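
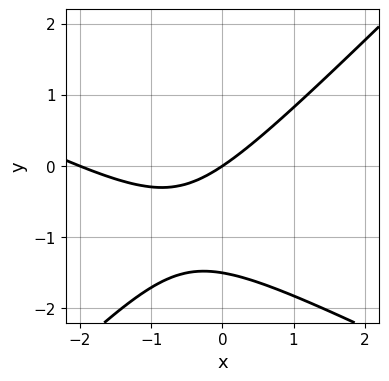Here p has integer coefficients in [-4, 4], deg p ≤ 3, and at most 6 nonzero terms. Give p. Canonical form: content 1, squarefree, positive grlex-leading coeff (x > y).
x^2 + x*y - 2*y^2 + 2*x - 3*y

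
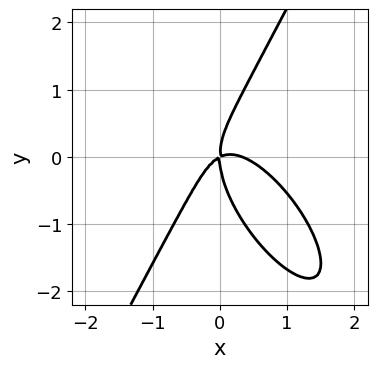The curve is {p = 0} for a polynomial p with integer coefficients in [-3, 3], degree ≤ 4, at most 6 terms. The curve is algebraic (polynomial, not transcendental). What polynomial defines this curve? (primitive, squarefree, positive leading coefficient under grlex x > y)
First, deg p = 3. No degree-2 curve has this shape.
Next, reading off the gridlines: one x-axis crossing is at x = 0; it meets the y-axis at y = 0 (among the integer gridlines).
Finally, putting this together gives p.

3*x^3 + 2*x^2*y - y^3 - x^2 + 2*x*y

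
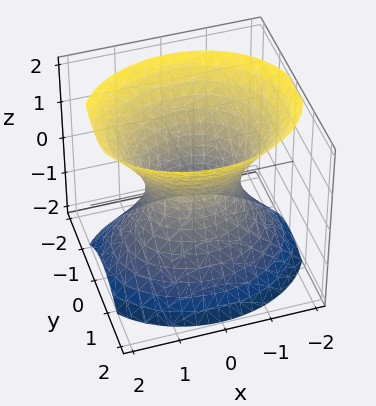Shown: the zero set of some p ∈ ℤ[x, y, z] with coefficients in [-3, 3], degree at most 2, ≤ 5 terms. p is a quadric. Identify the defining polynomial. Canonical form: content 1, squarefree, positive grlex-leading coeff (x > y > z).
First, the degree is 2 — an hourglass — one-sheet hyperboloid; a quadric.
Then, symmetries: mirror symmetry x ↦ −x ⇒ only even powers of x; it's symmetric under y → −y, forcing even powers of y; the z ↦ −z reflection is a symmetry, so z appears only in even powers.
Next, against the integer gridlines: it misses every integer gridline on the z-axis; the x-axis gridline crossings are at x ∈ {-1, 1}.
Finally, solving for integer coefficients yields p as stated.

2*x^2 + 3*y^2 - 2*z^2 - 2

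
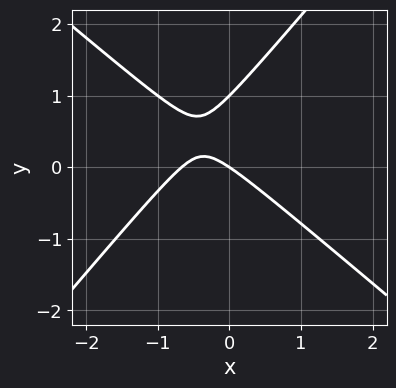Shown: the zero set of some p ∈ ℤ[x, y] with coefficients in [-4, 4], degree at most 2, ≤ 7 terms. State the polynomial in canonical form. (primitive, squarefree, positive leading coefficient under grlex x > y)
First, deg p = 2. No degree-1 curve has this shape.
Then, from the visible intercepts: one x-axis crossing is at x = 0; among the integer gridlines, it crosses the y-axis at y ∈ {0, 1}.
Finally, solving for integer coefficients yields p as stated.

3*x^2 + x*y - 3*y^2 + 2*x + 3*y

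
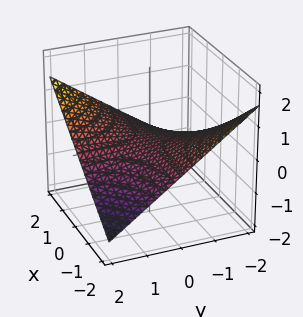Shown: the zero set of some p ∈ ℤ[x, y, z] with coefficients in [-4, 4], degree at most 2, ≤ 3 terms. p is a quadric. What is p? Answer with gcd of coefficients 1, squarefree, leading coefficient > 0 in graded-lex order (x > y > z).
First, the degree is 2 — a saddle surface; a quadric.
Then, from the axis intercepts and sections: the visible y-axis segment lies entirely on the surface; the visible x-axis segment lies entirely on the surface; one z-axis crossing is at z = 0.
Finally, fitting integer coefficients to these (and the overall shape) gives p.

x*y - 3*z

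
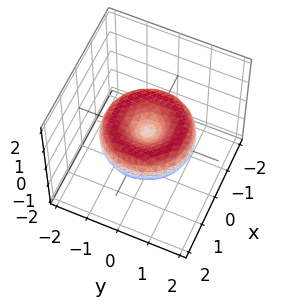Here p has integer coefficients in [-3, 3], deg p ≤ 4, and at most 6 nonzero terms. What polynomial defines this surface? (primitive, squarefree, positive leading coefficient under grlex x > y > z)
x^4 + 2*x^2*y^2 + y^4 - 2*x^2 - 2*y^2 + 3*z^2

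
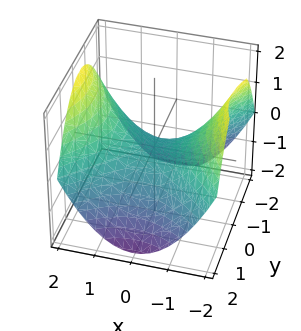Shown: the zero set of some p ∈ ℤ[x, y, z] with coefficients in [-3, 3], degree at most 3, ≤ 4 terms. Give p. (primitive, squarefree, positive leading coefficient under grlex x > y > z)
1. The degree is 2 — a hyperbolic paraboloid; a quadric.
2. Symmetries: the x ↦ −x reflection is a symmetry, so x appears only in even powers; it's symmetric under y → −y, forcing even powers of y.
3. Reading off the gridlines: it crosses the y-axis at the gridline y = 0; it meets the z-axis at z = 0 (among the integer gridlines); one x-axis crossing is at x = 0.
4. These observations pin down the coefficients.

x^2 - y^2 - 2*z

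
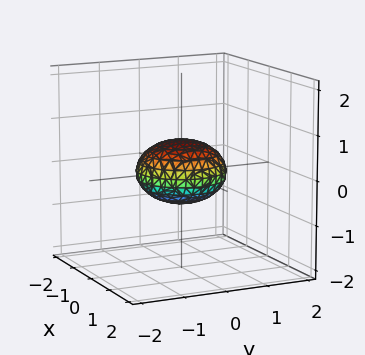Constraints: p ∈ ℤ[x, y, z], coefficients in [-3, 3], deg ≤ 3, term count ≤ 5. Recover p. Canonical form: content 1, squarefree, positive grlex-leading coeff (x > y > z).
x^2 + y^2 + 2*z^2 - 1

1. The degree is 2 — a closed, bounded, convex surface; a quadric.
2. By symmetry, every cross-section ⟂ z is a circle, so x, y appear only via x² + y²; mirror symmetry z ↦ −z ⇒ only even powers of z.
3. Reading off the gridlines: among the integer gridlines, it crosses the y-axis at y ∈ {-1, 1}; a circular section at z = 0 has radius exactly 1.
4. Putting this together gives p. Check: (1, 0, 0) on the x-axis lies on the surface, and p(1, 0, 0) = 0. ✓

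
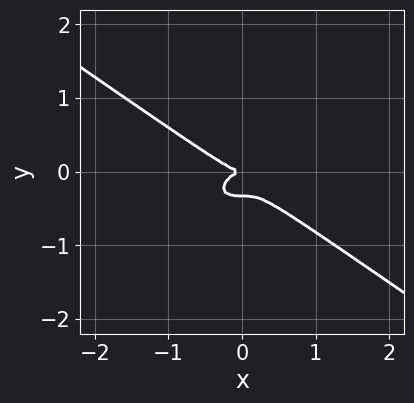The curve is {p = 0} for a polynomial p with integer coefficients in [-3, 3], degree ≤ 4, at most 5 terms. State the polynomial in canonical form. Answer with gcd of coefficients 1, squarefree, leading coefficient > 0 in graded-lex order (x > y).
x^3 + 3*y^3 + y^2

1. The degree is 3 — no degree-2 curve has this shape.
2. Checking where it meets the axes: it meets the x-axis at x = 0 (among the integer gridlines); it crosses the y-axis at the gridline y = 0.
3. Solving for integer coefficients yields p as stated.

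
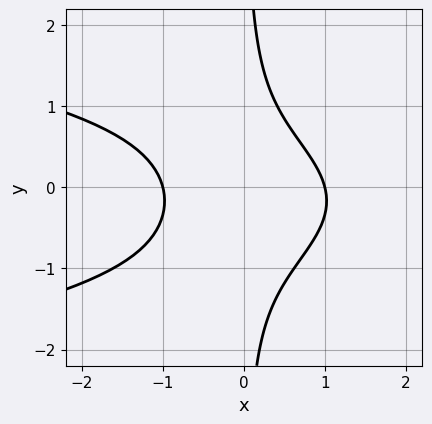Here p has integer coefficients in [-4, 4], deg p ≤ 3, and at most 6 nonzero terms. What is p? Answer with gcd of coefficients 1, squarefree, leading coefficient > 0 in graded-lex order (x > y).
1. Degree: no degree-2 curve has this shape, so deg p = 3.
2. From the axis intercepts and sections: no y-intercept at any integer in the box; among the integer gridlines, it crosses the x-axis at x ∈ {-1, 1}.
3. Fitting integer coefficients to these (and the overall shape) gives p.

3*x*y^2 + 2*x^2 + x*y - 2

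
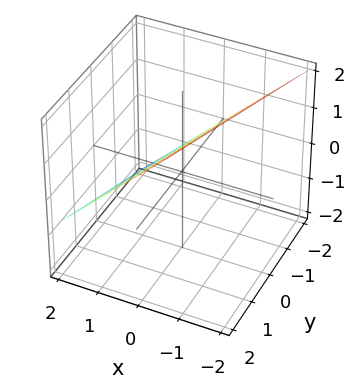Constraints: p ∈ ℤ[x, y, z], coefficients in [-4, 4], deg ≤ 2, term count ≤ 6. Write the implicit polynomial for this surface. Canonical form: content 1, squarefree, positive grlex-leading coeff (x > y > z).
1. The degree is 1 — the surface is flat (a plane).
2. Reading off the gridlines: one y-axis crossing is at y = -2.
3. The integer polynomial consistent with all of this is the stated p.

3*x - y + 3*z - 2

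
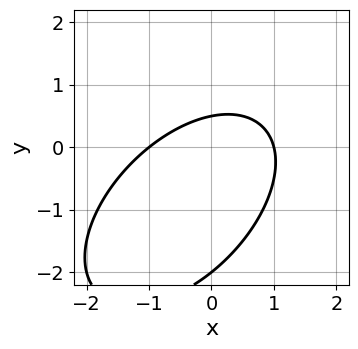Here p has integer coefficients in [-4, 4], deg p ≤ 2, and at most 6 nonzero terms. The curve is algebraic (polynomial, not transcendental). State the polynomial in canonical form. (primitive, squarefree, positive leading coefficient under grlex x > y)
First, degree: the shape is more complex than any degree-1 curve, so deg p = 2.
Then, against the integer gridlines: the x-axis gridline crossings are at x ∈ {-1, 1}; one y-axis crossing is at y = -2.
Finally, the integer polynomial consistent with all of this is the stated p.

2*x^2 - 2*x*y + 2*y^2 + 3*y - 2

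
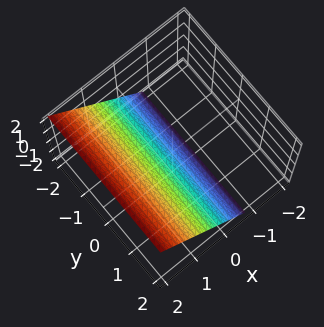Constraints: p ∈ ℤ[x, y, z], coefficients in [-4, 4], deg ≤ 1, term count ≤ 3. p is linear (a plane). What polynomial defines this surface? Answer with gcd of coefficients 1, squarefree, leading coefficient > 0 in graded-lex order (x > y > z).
3*x - 2*z - 2

1. Degree: every cross-section is a straight line — this is a plane, so deg p = 1.
2. From the axis intercepts and sections: it misses every integer gridline on the y-axis; one z-axis crossing is at z = -1.
3. These observations pin down the coefficients.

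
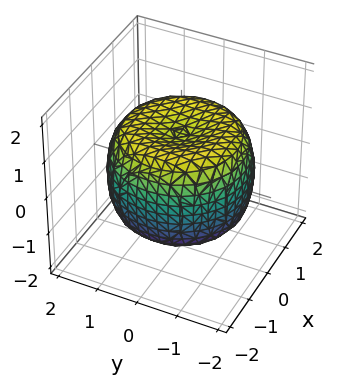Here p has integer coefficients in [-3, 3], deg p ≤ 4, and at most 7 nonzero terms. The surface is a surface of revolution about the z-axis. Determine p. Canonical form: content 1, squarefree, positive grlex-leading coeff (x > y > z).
x^4 + 2*x^2*y^2 + y^4 - 2*x^2 - 2*y^2 + 2*z^2 - 2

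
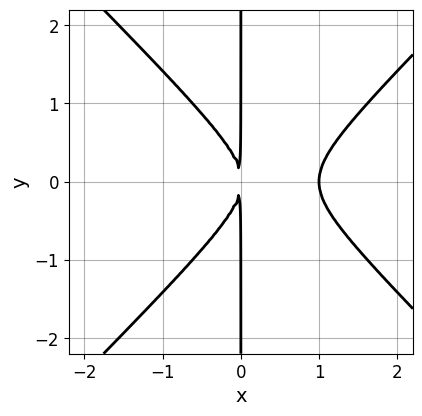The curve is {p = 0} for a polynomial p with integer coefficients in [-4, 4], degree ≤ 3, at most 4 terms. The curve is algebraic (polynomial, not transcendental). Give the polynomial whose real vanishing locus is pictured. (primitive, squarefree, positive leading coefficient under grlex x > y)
x^3 - x*y^2 - x^2

1. Degree: no degree-2 curve has this shape, so deg p = 3.
2. Symmetries: mirror symmetry y ↦ −y ⇒ only even powers of y.
3. From the axis intercepts and sections: every point of the y-axis in the box is on the curve; it crosses the x-axis at the gridline x = 1.
4. Putting this together gives p.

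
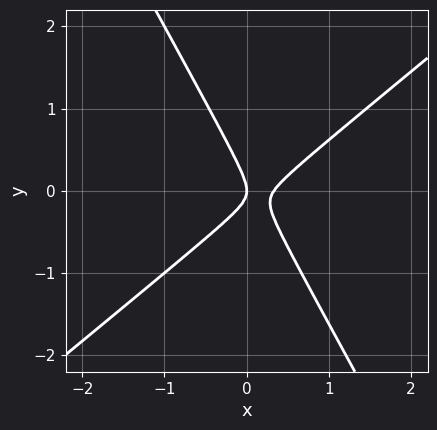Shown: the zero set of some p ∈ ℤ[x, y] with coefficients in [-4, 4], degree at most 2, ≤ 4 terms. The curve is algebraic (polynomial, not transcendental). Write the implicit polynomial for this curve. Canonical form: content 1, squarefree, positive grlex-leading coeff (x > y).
3*x^2 - 2*x*y - 2*y^2 - x

(a) Degree: a generic line meets the curve in up to 2 points, so deg p = 2.
(b) From the axis intercepts and sections: one y-axis crossing is at y = 0; it crosses the x-axis at the gridline x = 0.
(c) The integer polynomial consistent with all of this is the stated p.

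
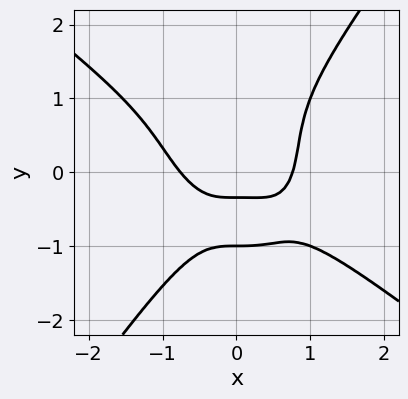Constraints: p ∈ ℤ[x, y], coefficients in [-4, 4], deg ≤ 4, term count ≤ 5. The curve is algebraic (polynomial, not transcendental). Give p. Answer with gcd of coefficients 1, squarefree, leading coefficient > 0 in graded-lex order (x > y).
3*x^4 + 3*x^3*y - 2*y^4 - 3*y - 1

1. Degree: the shape is more complex than any degree-3 curve, so deg p = 4.
2. Observable constraints: it meets the y-axis at y = -1 (among the integer gridlines).
3. These observations pin down the coefficients.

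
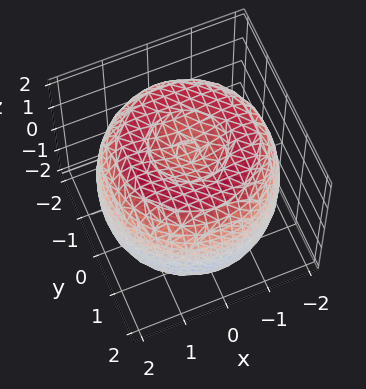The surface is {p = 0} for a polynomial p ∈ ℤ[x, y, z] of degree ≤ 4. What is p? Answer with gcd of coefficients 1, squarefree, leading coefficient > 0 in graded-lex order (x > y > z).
x^4 + 2*x^2*y^2 + y^4 - 3*x^2 - 3*y^2 + 2*z^2 - 3

First, the degree is 4 — a generic line meets the surface in up to 4 points.
Next, symmetries: rotational symmetry about the z-axis ⇒ p depends on x, y only through x² + y².
Next, checking where it meets the axes: a circular section at z = -1 has radius between 1 and 2.
Finally, fitting integer coefficients to these (and the overall shape) gives p.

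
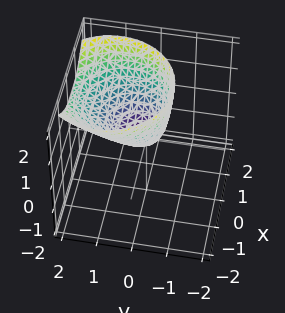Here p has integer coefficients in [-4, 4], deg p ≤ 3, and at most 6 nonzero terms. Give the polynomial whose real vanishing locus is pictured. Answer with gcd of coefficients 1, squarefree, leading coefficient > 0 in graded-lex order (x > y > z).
x^2 + y^2 - y*z - z

(a) deg p = 2.
(b) Observable constraints: one y-axis crossing is at y = 0; it crosses the x-axis at the gridline x = 0; it crosses the z-axis at the gridline z = 0.
(c) These observations pin down the coefficients.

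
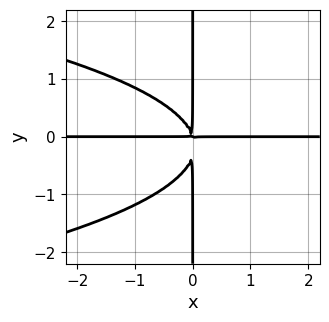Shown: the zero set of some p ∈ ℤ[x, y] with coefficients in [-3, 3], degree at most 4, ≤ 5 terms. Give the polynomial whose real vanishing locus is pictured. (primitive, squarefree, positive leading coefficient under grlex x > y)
First, degree: the shape is more complex than any degree-3 curve, so deg p = 4.
Then, from the axis intercepts and sections: the visible x-axis segment lies entirely on the curve; every point of the y-axis in the box is on the curve.
Finally, solving for integer coefficients yields p as stated.

3*x*y^3 + 3*x^2*y + x*y^2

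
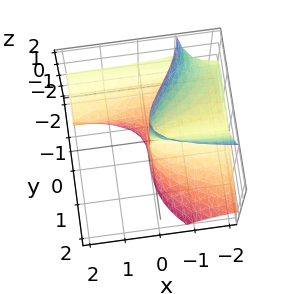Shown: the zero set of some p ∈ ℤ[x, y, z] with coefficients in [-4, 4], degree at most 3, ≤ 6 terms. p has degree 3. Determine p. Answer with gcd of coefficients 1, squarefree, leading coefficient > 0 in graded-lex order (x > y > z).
x*y*z - x*z^2 - y^3 - y^2*z - 2*y^2

(a) deg p = 3. A generic line meets the surface in up to 3 points.
(b) From the visible intercepts: the visible x-axis segment lies entirely on the surface; every point of the z-axis in the box is on the surface; it crosses the y-axis at the gridline y = -2.
(c) These observations pin down the coefficients.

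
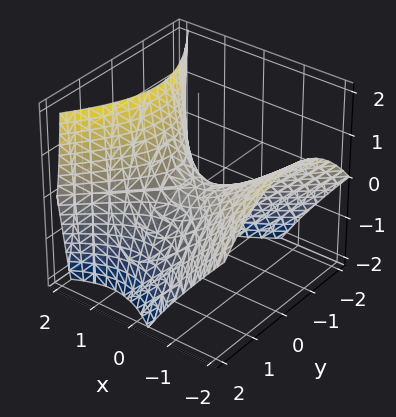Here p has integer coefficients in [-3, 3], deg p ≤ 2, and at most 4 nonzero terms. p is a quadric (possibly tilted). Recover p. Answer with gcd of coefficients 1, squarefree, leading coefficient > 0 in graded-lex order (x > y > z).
First, deg p = 2.
Next, checking where it meets the axes: one y-axis crossing is at y = 0; it meets the z-axis at z = 0 (among the integer gridlines); it meets the x-axis at x = 0 (among the integer gridlines).
Finally, putting this together gives p.

2*x^2 + 2*x*z - 2*y^2 - 3*z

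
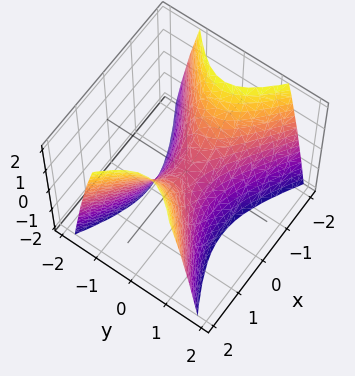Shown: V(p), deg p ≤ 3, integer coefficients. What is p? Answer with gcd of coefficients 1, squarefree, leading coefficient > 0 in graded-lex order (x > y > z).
1. deg p = 2. A hyperbolic paraboloid; a quadric.
2. Symmetries: mirror symmetry x ↦ −x ⇒ only even powers of x; it's symmetric under y → −y, forcing even powers of y.
3. From the visible intercepts: one y-axis crossing is at y = 0; it crosses the x-axis at the gridline x = 0; it meets the z-axis at z = 0 (among the integer gridlines).
4. Assembling these constraints gives the stated polynomial.

x^2 - 2*y^2 - z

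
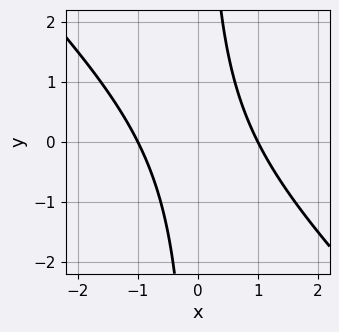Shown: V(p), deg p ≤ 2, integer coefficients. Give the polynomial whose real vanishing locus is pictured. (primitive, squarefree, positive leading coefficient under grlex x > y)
x^2 + x*y - 1

Degree: the shape is more complex than any degree-1 curve, so deg p = 2.
Reading off the gridlines: it misses every integer gridline on the y-axis; among the integer gridlines, it crosses the x-axis at x ∈ {-1, 1}.
Fitting integer coefficients to these (and the overall shape) gives p.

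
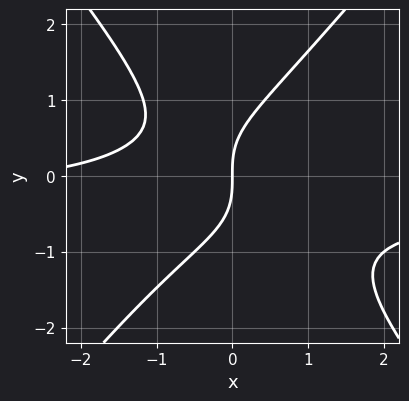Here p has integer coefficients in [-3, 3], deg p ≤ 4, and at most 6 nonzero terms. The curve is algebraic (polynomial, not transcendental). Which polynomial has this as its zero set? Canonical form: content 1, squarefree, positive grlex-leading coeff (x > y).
First, deg p = 3. The shape is more complex than any degree-2 curve.
Then, reading off the gridlines: it crosses the x-axis at the gridline x = 0; it crosses the y-axis at the gridline y = 0.
Finally, fitting integer coefficients to these (and the overall shape) gives p.

3*x^2*y - 2*y^3 + x^2 + 3*x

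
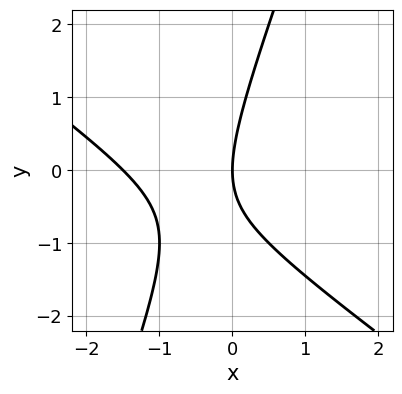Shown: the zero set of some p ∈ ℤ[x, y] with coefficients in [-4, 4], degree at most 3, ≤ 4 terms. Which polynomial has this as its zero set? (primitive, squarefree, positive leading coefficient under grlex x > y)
First, deg p = 2. The shape is more complex than any degree-1 curve.
Next, against the integer gridlines: one x-axis crossing is at x = 0; it crosses the y-axis at the gridline y = 0.
Finally, fitting integer coefficients to these (and the overall shape) gives p.

2*x^2 + 2*x*y - y^2 + 3*x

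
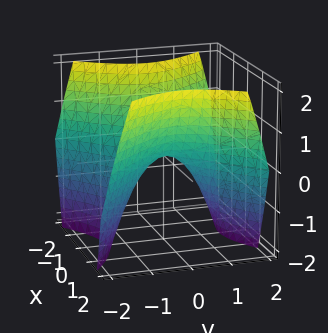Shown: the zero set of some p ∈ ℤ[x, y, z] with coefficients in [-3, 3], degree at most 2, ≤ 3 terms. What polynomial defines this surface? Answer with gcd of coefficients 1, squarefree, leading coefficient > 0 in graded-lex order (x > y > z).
Degree: a hyperbolic paraboloid; a quadric, so deg p = 2.
Symmetries: mirror symmetry x ↦ −x ⇒ only even powers of x; it's symmetric under y → −y, forcing even powers of y.
Against the integer gridlines: it crosses the x-axis at the gridline x = 0; one y-axis crossing is at y = 0; it meets the z-axis at z = 0 (among the integer gridlines).
Fitting integer coefficients to these (and the overall shape) gives p.

x^2 - y^2 - z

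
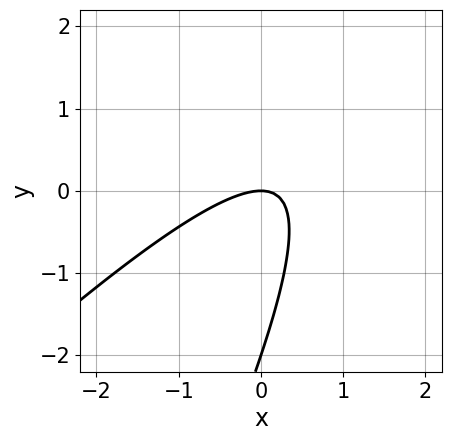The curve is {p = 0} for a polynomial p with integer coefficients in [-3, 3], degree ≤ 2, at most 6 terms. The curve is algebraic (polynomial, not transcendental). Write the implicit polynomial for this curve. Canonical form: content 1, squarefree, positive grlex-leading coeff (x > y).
(a) Degree: no degree-1 curve has this shape, so deg p = 2.
(b) Checking where it meets the axes: one x-axis crossing is at x = 0; among the integer gridlines, it crosses the y-axis at y ∈ {-2, 0}.
(c) Assembling these constraints gives the stated polynomial.

2*x^2 - 3*x*y + y^2 + 2*y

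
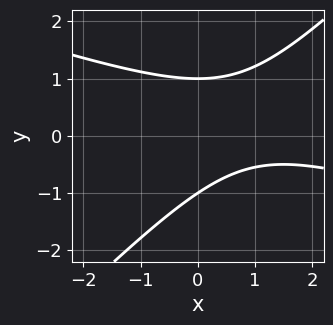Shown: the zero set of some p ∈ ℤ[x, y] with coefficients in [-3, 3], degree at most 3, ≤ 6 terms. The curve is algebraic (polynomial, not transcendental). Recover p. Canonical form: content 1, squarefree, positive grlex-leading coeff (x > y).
x^2 + 2*x*y - 3*y^2 - 2*x + 3

(a) The degree is 2 — no degree-1 curve has this shape.
(b) From the axis intercepts and sections: the curve avoids every integer x-axis point in the box; among the integer gridlines, it crosses the y-axis at y ∈ {-1, 1}.
(c) These observations pin down the coefficients.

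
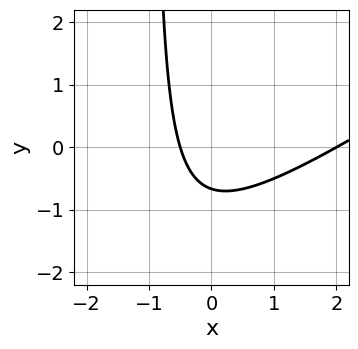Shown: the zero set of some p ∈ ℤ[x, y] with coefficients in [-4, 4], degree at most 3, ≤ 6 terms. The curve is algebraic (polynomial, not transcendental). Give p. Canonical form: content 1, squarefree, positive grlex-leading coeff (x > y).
The degree is 2 — a generic line meets the curve in up to 2 points.
Checking where it meets the axes: it crosses the x-axis at the gridline x = 2.
Matching integer coefficients to the picture gives p.

2*x^2 - 3*x*y - 3*x - 3*y - 2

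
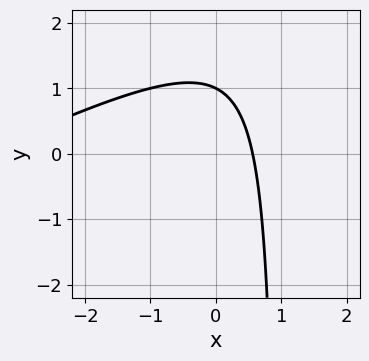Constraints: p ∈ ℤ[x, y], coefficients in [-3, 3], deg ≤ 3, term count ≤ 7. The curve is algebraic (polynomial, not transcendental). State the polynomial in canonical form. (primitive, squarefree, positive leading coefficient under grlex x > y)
x^2 - 2*x*y + 3*x + 2*y - 2

First, degree: the shape is more complex than any degree-1 curve, so deg p = 2.
Next, reading off the gridlines: it meets the y-axis at y = 1 (among the integer gridlines).
Finally, matching integer coefficients to the picture gives p.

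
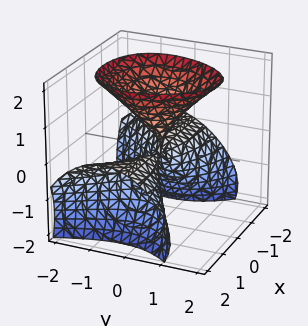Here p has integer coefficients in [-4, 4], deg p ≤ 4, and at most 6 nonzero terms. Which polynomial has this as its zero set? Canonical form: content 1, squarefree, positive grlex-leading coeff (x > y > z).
First, there are 3 components. They look like related sheets of one shape, so recover p as a whole.
Next, the degree is 3 — the shape is more complex than any degree-2 surface.
Next, from the axis intercepts and sections: every point of the x-axis in the box is on the surface; it meets the y-axis at y = 0 (among the integer gridlines); it crosses the z-axis at the gridline z = 0.
Finally, putting this together gives p.

x^2*y + 2*x^2*z - z^3 + 3*y^2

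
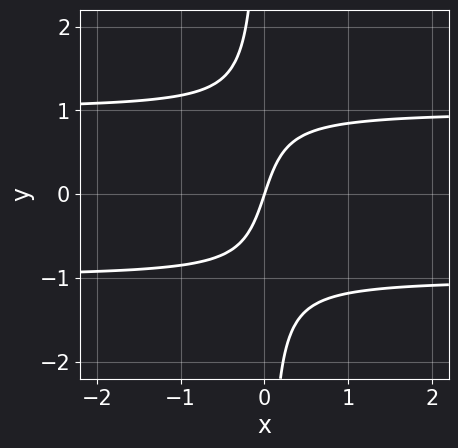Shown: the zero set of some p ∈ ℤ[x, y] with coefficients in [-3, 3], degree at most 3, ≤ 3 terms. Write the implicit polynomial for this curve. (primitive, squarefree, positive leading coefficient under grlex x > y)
(a) Degree: no degree-2 curve has this shape, so deg p = 3.
(b) From the axis intercepts and sections: one y-axis crossing is at y = 0; it crosses the x-axis at the gridline x = 0.
(c) Solving for integer coefficients yields p as stated.

3*x*y^2 - 3*x + y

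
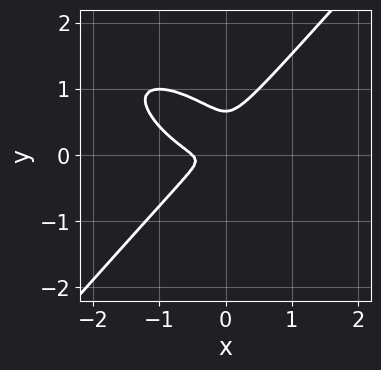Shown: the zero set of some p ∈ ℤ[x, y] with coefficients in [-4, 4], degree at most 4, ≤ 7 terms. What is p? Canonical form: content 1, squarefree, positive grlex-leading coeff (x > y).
1. Degree: a generic line meets the curve in up to 3 points, so deg p = 3.
2. Solving for integer coefficients yields p as stated.

2*x^3 + 2*x^2*y - 3*y^3 + x^2 + 2*y^2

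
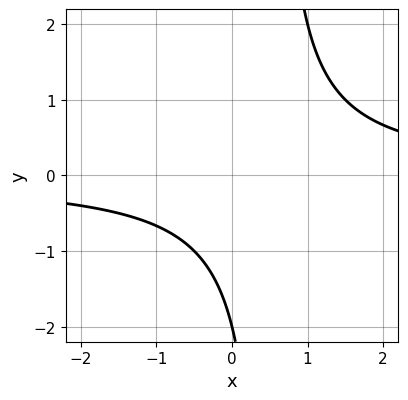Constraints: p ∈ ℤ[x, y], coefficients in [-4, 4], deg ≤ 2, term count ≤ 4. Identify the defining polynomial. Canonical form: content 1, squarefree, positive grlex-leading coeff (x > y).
2*x*y - y - 2

The degree is 2 — no degree-1 curve has this shape.
Against the integer gridlines: the curve avoids every integer x-axis point in the box; it crosses the y-axis at the gridline y = -2.
Together with the visible shape, these determine p as stated.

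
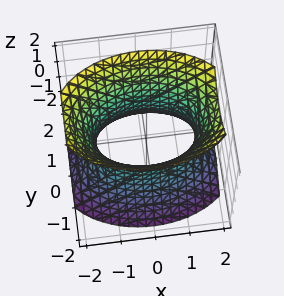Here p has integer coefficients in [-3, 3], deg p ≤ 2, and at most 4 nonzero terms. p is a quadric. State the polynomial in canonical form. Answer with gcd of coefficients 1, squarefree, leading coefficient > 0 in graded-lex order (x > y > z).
1. The degree is 2 — an hourglass — one-sheet hyperboloid; a quadric.
2. Symmetries: it's symmetric under z → −z, forcing even powers of z; the x ↦ −x reflection is a symmetry, so x appears only in even powers; mirror symmetry y ↦ −y ⇒ only even powers of y.
3. Against the integer gridlines: it misses every integer gridline on the z-axis; among the integer gridlines, it crosses the y-axis at y ∈ {-1, 1}.
4. Solving for integer coefficients yields p as stated.

x^2 + 2*y^2 - z^2 - 2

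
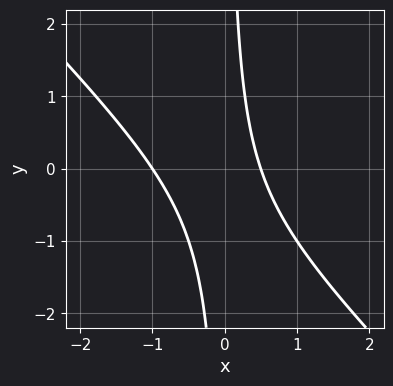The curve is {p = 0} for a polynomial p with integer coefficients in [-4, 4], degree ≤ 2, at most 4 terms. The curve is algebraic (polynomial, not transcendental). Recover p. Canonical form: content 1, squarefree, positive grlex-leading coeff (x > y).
2*x^2 + 2*x*y + x - 1

1. Degree: the shape is more complex than any degree-1 curve, so deg p = 2.
2. Against the integer gridlines: it misses every integer gridline on the y-axis; one x-axis crossing is at x = -1.
3. Matching integer coefficients to the picture gives p.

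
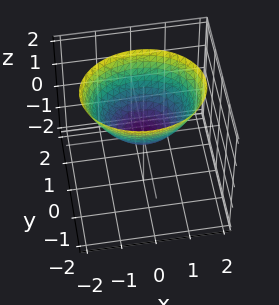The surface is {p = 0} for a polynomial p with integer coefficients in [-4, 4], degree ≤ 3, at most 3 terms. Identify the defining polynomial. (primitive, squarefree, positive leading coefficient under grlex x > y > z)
The degree is 2 — a paraboloid; a quadric.
Symmetries: it's symmetric under x → −x, forcing even powers of x; it's symmetric under y → −y, forcing even powers of y.
Checking where it meets the axes: it meets the z-axis at z = 0 (among the integer gridlines); it crosses the y-axis at the gridline y = 0; it meets the x-axis at x = 0 (among the integer gridlines).
Fitting integer coefficients to these (and the overall shape) gives p.

2*x^2 + 3*y^2 - 3*z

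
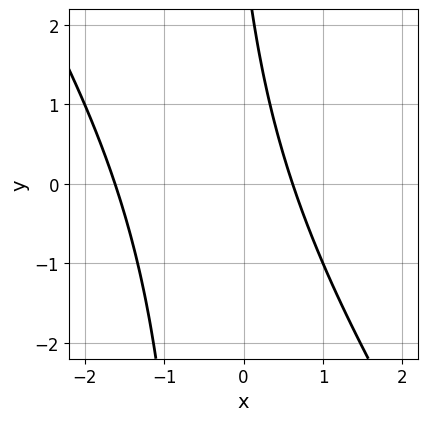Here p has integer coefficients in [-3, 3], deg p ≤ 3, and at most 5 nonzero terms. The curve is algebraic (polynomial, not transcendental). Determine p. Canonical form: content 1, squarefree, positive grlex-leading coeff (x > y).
(a) The degree is 2 — no degree-1 curve has this shape.
(b) From the visible intercepts: the curve avoids every integer y-axis point in the box.
(c) Fitting integer coefficients to these (and the overall shape) gives p.

3*x^2 + 2*x*y + 3*x + y - 3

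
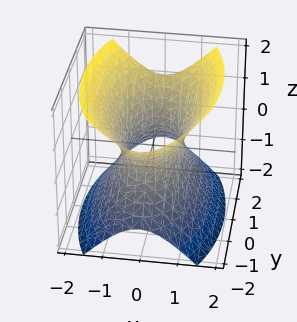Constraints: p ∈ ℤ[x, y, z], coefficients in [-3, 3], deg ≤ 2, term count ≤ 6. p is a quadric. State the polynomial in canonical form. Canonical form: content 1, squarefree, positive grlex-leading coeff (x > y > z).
1. The degree is 2 — one connected sheet with a waist; a quadric.
2. Symmetries: mirror symmetry x ↦ −x ⇒ only even powers of x; it's symmetric under y → −y, forcing even powers of y; the z ↦ −z reflection is a symmetry, so z appears only in even powers.
3. Against the integer gridlines: no z-intercept at any integer in the box.
4. Solving for integer coefficients yields p as stated.

3*x^2 + y^2 - 2*z^2 - 2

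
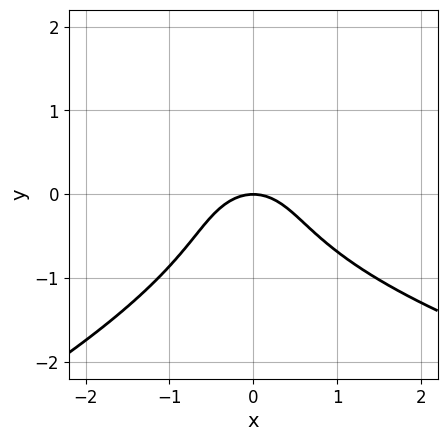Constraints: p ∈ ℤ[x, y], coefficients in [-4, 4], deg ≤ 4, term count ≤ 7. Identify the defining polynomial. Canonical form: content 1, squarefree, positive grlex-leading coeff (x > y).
First, deg p = 3. A generic line meets the curve in up to 3 points.
Next, against the integer gridlines: it crosses the x-axis at the gridline x = 0; one y-axis crossing is at y = 0.
Finally, these observations pin down the coefficients.

x*y^2 - 3*y^3 - 3*x^2 - y^2 - 3*y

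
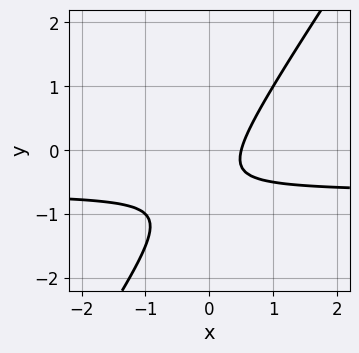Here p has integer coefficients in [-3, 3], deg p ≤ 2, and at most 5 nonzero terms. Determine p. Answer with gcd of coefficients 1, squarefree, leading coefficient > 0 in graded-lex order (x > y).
3*x*y - 2*y^2 + 2*x - 2*y - 1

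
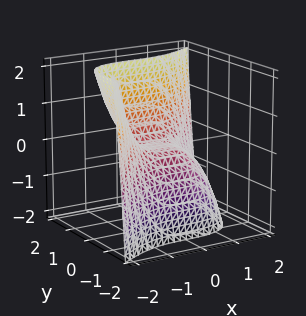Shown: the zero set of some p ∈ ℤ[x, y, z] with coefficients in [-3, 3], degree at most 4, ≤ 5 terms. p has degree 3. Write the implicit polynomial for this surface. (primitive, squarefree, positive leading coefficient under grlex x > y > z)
(a) The degree is 3 — no degree-2 surface has this shape.
(b) Reading off the gridlines: it meets the z-axis at z = 0 (among the integer gridlines); one x-axis crossing is at x = 0; it crosses the y-axis at the gridline y = 0.
(c) Assembling these constraints gives the stated polynomial.

x^3 - 2*y^3 + 2*z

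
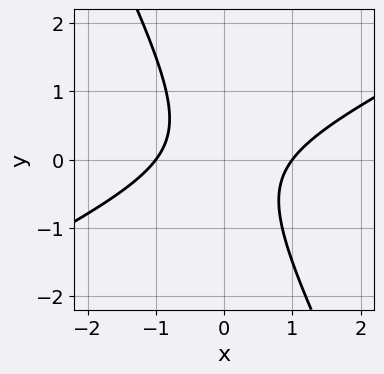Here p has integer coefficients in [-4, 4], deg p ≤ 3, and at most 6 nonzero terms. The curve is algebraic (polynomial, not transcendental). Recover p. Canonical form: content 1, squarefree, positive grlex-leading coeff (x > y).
Degree: a generic line meets the curve in up to 2 points, so deg p = 2.
Against the integer gridlines: among the integer gridlines, it crosses the x-axis at x ∈ {-1, 1}; no y-intercept at any integer in the box.
Fitting integer coefficients to these (and the overall shape) gives p.

2*x^2 - 3*x*y - 2*y^2 - 2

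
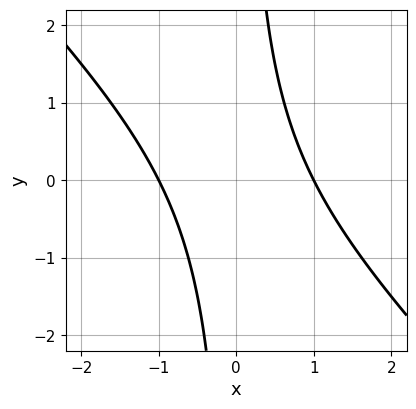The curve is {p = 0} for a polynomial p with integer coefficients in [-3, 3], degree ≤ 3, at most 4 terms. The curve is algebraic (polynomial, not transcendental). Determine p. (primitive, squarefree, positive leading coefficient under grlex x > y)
x^2 + x*y - 1

deg p = 2. The shape is more complex than any degree-1 curve.
Checking where it meets the axes: no y-intercept at any integer in the box; the x-axis gridline crossings are at x ∈ {-1, 1}.
Together with the visible shape, these determine p as stated.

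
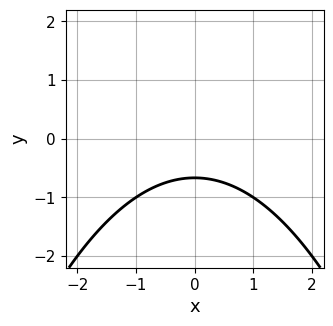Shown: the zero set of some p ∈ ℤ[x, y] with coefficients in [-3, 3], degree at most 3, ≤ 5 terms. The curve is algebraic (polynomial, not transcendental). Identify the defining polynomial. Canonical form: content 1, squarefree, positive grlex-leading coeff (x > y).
x^2 + 3*y + 2

1. Degree: the shape is more complex than any degree-1 curve, so deg p = 2.
2. Symmetries: it's symmetric under x → −x, forcing even powers of x.
3. Observable constraints: it misses every integer gridline on the x-axis.
4. These observations pin down the coefficients.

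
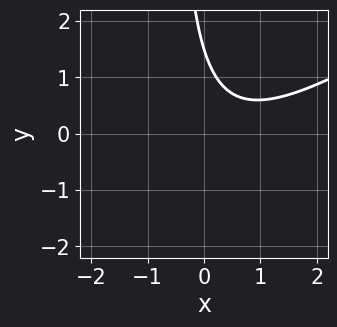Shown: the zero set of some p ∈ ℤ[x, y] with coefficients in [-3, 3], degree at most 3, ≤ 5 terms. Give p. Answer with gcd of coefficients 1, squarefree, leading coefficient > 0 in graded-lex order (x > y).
2*x^2 - 3*x*y - 2*x - 2*y + 3

1. Degree: a generic line meets the curve in up to 2 points, so deg p = 2.
2. Checking where it meets the axes: no x-intercept at any integer in the box.
3. Assembling these constraints gives the stated polynomial.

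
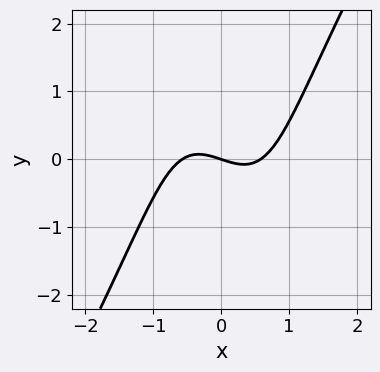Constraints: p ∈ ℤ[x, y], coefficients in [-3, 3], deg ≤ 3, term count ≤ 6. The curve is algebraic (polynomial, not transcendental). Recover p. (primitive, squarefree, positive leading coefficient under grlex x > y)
3*x^3 - x*y^2 - x - 3*y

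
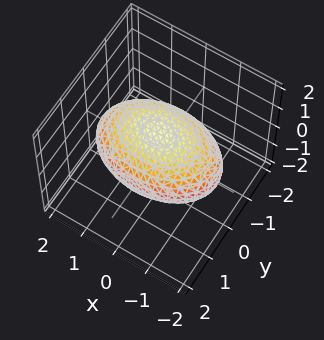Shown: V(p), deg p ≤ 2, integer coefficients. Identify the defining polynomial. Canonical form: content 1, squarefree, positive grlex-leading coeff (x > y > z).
x^2 + 2*y^2 + 3*z^2 - 3

(a) Degree: a closed, bounded, convex surface; a quadric, so deg p = 2.
(b) Symmetries: it's symmetric under x → −x, forcing even powers of x; it's symmetric under z → −z, forcing even powers of z; it's symmetric under y → −y, forcing even powers of y.
(c) Against the integer gridlines: among the integer gridlines, it crosses the z-axis at z ∈ {-1, 1}.
(d) Solving for integer coefficients yields p as stated.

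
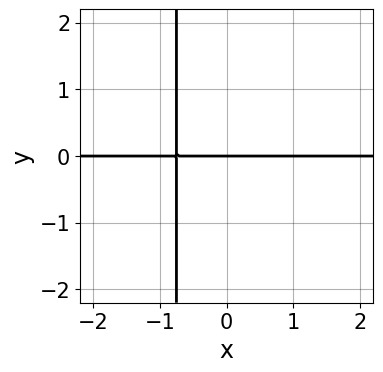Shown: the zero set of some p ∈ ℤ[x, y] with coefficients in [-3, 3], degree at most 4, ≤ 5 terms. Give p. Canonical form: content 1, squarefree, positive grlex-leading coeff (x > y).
x^3*y - x^2*y + y

(a) The degree is 4 — no degree-3 curve has this shape.
(b) Against the integer gridlines: the visible x-axis segment lies entirely on the curve; one y-axis crossing is at y = 0.
(c) Together with the visible shape, these determine p as stated.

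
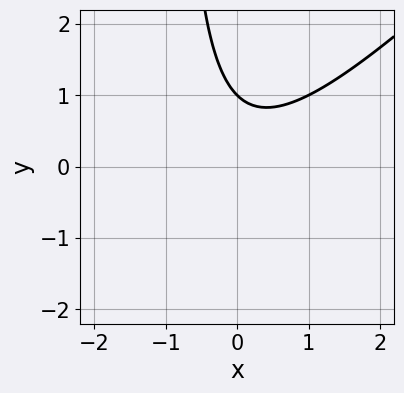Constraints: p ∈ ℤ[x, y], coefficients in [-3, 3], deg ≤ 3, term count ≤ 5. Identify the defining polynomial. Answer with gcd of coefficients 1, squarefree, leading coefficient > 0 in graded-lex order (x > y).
x^2 - x*y - y + 1

(a) The degree is 2 — the shape is more complex than any degree-1 curve.
(b) Against the integer gridlines: no x-intercept at any integer in the box; it crosses the y-axis at the gridline y = 1.
(c) Solving for integer coefficients yields p as stated.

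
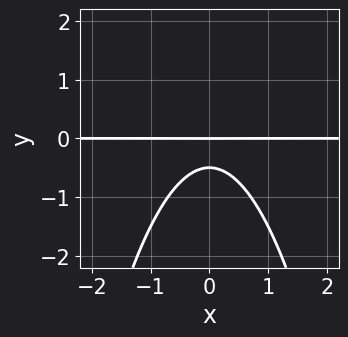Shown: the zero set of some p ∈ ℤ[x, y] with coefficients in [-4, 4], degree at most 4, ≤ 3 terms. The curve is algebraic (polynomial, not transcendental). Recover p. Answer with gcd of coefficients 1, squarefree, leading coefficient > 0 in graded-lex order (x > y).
(a) Degree: no degree-2 curve has this shape, so deg p = 3.
(b) Symmetries: the x ↦ −x reflection is a symmetry, so x appears only in even powers.
(c) Against the integer gridlines: one y-axis crossing is at y = 0; every point of the x-axis in the box is on the curve.
(d) Matching integer coefficients to the picture gives p.

2*x^2*y + 2*y^2 + y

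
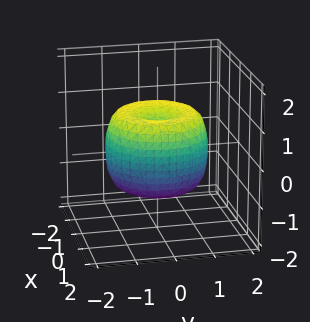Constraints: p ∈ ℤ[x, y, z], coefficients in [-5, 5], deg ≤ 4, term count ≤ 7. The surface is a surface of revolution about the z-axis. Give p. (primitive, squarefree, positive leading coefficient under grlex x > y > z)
First, degree: no degree-3 surface has this shape, so deg p = 4.
Next, by symmetry, the surface is invariant under rotation about z: p = q(x² + y², z).
Then, observable constraints: a circular section at z = 1 has radius between 0 and 1.
Finally, assembling these constraints gives the stated polynomial.

2*x^4 + 4*x^2*y^2 + 2*y^4 - 3*x^2 - 3*y^2 + 2*z^2 - 1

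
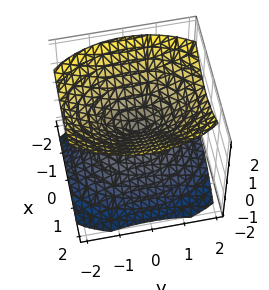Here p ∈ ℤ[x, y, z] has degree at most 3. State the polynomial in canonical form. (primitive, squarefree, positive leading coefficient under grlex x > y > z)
I count 2 distinct pieces. They look like related sheets of one shape, so recover p as a whole.
The degree is 2 — a double cone through the origin; a quadric.
Symmetries: mirror symmetry x ↦ −x ⇒ only even powers of x; mirror symmetry z ↦ −z ⇒ only even powers of z; the y ↦ −y reflection is a symmetry, so y appears only in even powers.
Against the integer gridlines: it meets the x-axis at x = 0 (among the integer gridlines); it crosses the y-axis at the gridline y = 0.
Together with the visible shape, these determine p as stated.

2*x^2 + y^2 - 2*z^2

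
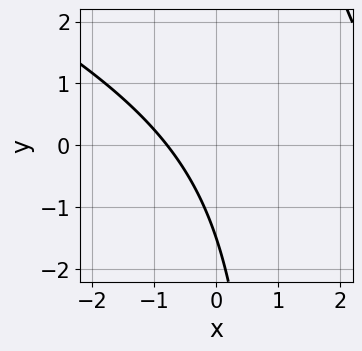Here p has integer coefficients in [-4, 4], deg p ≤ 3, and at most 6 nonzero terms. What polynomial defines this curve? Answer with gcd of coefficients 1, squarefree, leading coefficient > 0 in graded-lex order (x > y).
x^2 + 2*x*y - 3*x - 2*y - 3

First, deg p = 2.
Finally, matching integer coefficients to the picture gives p.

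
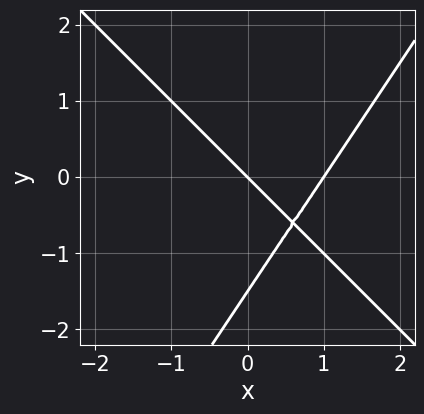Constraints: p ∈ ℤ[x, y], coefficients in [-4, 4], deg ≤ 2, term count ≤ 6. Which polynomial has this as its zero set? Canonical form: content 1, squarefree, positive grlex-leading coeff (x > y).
1. Degree: the shape is more complex than any degree-1 curve, so deg p = 2.
2. From the visible intercepts: the x-axis gridline crossings are at x ∈ {0, 1}; it meets the y-axis at y = 0 (among the integer gridlines).
3. Together with the visible shape, these determine p as stated.

3*x^2 + x*y - 2*y^2 - 3*x - 3*y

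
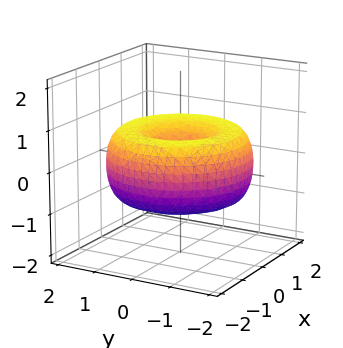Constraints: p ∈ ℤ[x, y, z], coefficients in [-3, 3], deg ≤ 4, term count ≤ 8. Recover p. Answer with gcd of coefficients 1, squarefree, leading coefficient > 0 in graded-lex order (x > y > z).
x^4 + 2*x^2*y^2 + y^4 - 3*x^2 - 3*y^2 + 3*z^2

1. The degree is 4 — a generic line meets the surface in up to 4 points.
2. Symmetries: rotational symmetry about the z-axis ⇒ p depends on x, y only through x² + y².
3. Observable constraints: a circular section at z = 0 has radius between 1 and 2; one x-axis crossing is at x = 0; it meets the y-axis at y = 0 (among the integer gridlines).
4. The integer polynomial consistent with all of this is the stated p.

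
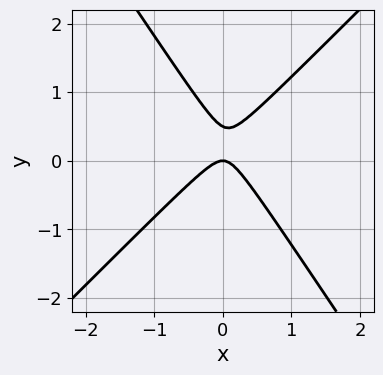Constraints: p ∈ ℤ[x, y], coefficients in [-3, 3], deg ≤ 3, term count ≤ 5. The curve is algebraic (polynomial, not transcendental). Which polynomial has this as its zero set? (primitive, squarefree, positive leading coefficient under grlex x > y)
3*x^2 - x*y - 2*y^2 + y

Degree: no degree-1 curve has this shape, so deg p = 2.
Observable constraints: one x-axis crossing is at x = 0; one y-axis crossing is at y = 0.
The integer polynomial consistent with all of this is the stated p.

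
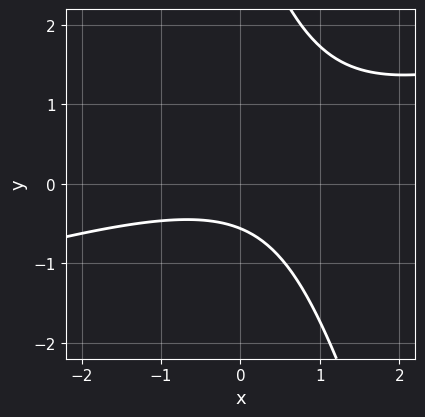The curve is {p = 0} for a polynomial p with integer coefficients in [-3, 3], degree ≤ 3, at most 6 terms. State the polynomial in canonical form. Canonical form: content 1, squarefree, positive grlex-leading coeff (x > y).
x^2 - 3*x*y - y^2 + 3*y + 2

deg p = 2.
From the visible intercepts: it misses every integer gridline on the x-axis.
These observations pin down the coefficients.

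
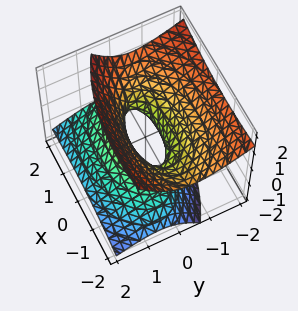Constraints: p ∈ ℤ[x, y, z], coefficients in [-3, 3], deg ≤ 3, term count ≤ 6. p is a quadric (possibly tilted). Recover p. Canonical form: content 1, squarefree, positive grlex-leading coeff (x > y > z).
Degree: a generic line meets the surface in up to 2 points, so deg p = 2.
Against the integer gridlines: among the integer gridlines, it crosses the x-axis at x ∈ {-1, 1}; the surface avoids every integer z-axis point in the box.
Matching integer coefficients to the picture gives p.

x^2 + x*z + 3*y^2 + 3*y*z - 3*z^2 - 1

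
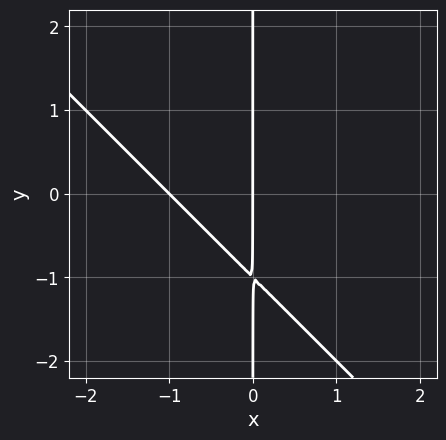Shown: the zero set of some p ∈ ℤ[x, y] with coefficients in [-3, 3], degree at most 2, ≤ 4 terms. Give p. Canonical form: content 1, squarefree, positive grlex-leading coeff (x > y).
(a) deg p = 2. No degree-1 curve has this shape.
(b) Reading off the gridlines: among the integer gridlines, it crosses the x-axis at x ∈ {-1, 0}; the visible y-axis segment lies entirely on the curve.
(c) Solving for integer coefficients yields p as stated.

x^2 + x*y + x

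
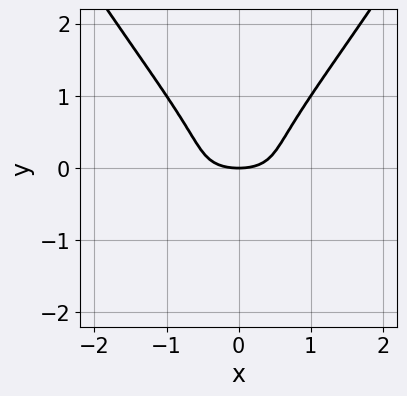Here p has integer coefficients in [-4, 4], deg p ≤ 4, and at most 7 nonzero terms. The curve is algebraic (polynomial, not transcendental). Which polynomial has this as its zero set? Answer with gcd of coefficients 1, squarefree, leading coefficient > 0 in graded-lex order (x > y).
x^4 + 3*x^2*y - 3*y^3 + x^2 - 2*y

First, deg p = 4.
Then, symmetries: it's symmetric under x → −x, forcing even powers of x.
Next, reading off the gridlines: one x-axis crossing is at x = 0; one y-axis crossing is at y = 0.
Finally, fitting integer coefficients to these (and the overall shape) gives p.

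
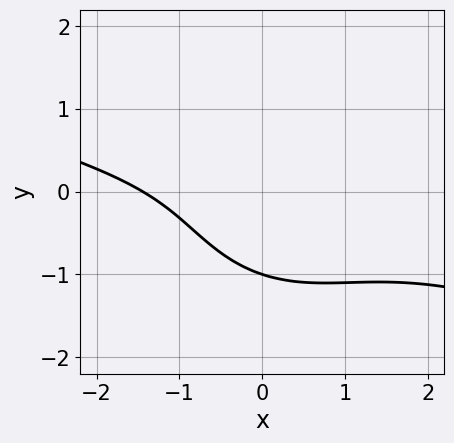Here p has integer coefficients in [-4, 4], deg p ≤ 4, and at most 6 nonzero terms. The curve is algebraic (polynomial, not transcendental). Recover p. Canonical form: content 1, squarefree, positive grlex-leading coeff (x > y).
(a) deg p = 3. No degree-2 curve has this shape.
(b) From the visible intercepts: it crosses the y-axis at the gridline y = -1.
(c) Together with the visible shape, these determine p as stated.

x^3 + 3*x^2*y + 3*y^3 - 3*x*y + 3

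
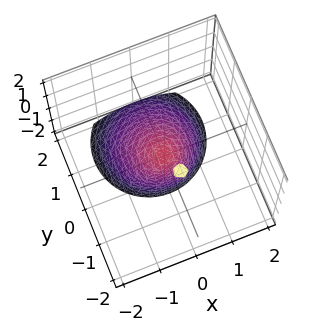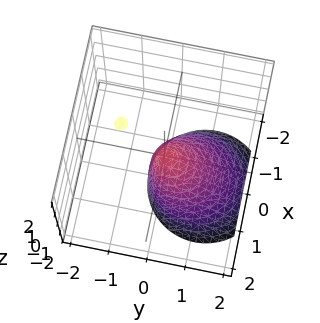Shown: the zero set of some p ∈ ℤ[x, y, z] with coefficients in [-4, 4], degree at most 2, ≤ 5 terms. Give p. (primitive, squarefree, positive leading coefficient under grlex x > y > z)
The degree is 2 — no degree-1 surface has this shape.
From the visible intercepts: one x-axis crossing is at x = 0; it meets the y-axis at y = 0 (among the integer gridlines); it meets the z-axis at z = 0 (among the integer gridlines).
The integer polynomial consistent with all of this is the stated p.

2*x^2 + 2*y^2 + 2*y*z + z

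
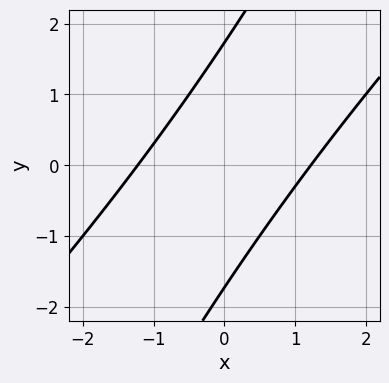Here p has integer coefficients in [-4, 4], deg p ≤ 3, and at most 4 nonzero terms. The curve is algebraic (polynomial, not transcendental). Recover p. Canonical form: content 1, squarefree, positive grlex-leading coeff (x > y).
2*x^2 - 3*x*y + y^2 - 3

1. The degree is 2 — a generic line meets the curve in up to 2 points.
2. Matching integer coefficients to the picture gives p.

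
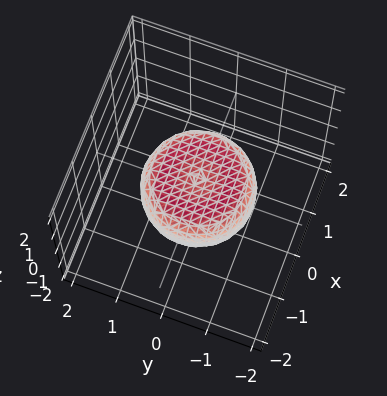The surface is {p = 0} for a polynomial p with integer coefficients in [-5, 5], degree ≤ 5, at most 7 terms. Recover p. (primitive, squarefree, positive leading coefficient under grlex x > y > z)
2*x^4 + 4*x^2*y^2 + 2*y^4 - 2*x^2 - 2*y^2 + 3*z^2 - 1

First, deg p = 4.
Next, by symmetry, every cross-section ⟂ z is a circle, so x, y appear only via x² + y².
Then, from the visible intercepts: a circular section at z = 0 has radius between 1 and 2.
Finally, solving for integer coefficients yields p as stated.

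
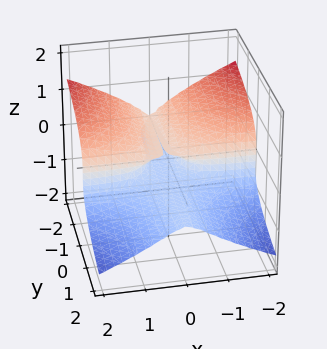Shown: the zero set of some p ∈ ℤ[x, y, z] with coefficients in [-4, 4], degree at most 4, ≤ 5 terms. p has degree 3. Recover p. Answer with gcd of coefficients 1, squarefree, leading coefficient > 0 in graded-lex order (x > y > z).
x^2*y + 3*z^3 + 2*z^2

(a) Degree: no degree-2 surface has this shape, so deg p = 3.
(b) Reading off the gridlines: the visible x-axis segment lies entirely on the surface; every point of the y-axis in the box is on the surface.
(c) Matching integer coefficients to the picture gives p.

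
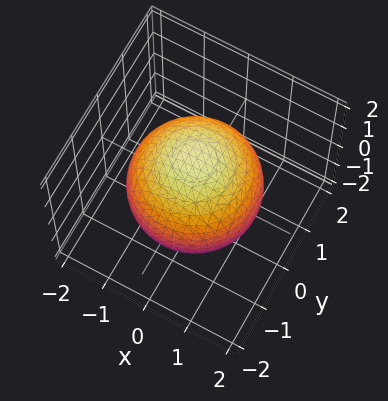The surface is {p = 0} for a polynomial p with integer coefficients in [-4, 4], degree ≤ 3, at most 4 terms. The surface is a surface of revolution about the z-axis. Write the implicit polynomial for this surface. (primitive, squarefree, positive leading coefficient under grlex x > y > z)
(a) The degree is 2 — no degree-1 surface has this shape.
(b) Symmetries: rotational symmetry about the z-axis ⇒ p depends on x, y only through x² + y².
(c) Observable constraints: a circular section at z = 1 has radius exactly 1.
(d) Fitting integer coefficients to these (and the overall shape) gives p.

x^2 + y^2 + z^2 - 2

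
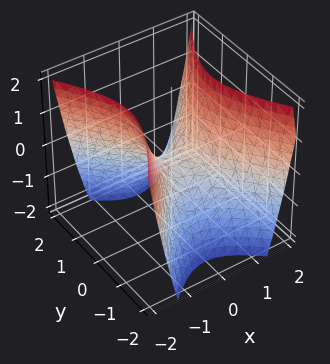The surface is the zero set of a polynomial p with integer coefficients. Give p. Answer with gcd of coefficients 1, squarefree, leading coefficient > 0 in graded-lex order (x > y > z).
3*x^2 - 2*y^2 - 2*z

(a) The degree is 2 — a hyperbolic paraboloid; a quadric.
(b) Symmetries: mirror symmetry x ↦ −x ⇒ only even powers of x; it's symmetric under y → −y, forcing even powers of y.
(c) Observable constraints: it meets the z-axis at z = 0 (among the integer gridlines); it meets the x-axis at x = 0 (among the integer gridlines).
(d) Together with the visible shape, these determine p as stated.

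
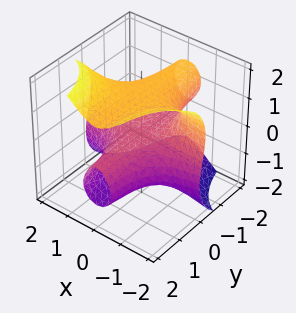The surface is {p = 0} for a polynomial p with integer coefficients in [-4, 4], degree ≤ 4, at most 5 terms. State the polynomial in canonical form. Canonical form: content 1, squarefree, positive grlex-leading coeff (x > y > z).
2*x^2*y - z^3 + 2*z

(a) The degree is 3 — the shape is more complex than any degree-2 surface.
(b) From the axis intercepts and sections: the visible x-axis segment lies entirely on the surface; one z-axis crossing is at z = 0.
(c) Fitting integer coefficients to these (and the overall shape) gives p.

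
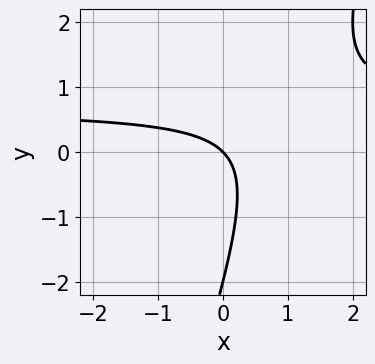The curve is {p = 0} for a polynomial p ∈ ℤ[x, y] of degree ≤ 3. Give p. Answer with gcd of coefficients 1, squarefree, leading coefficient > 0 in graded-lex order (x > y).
First, deg p = 2. A generic line meets the curve in up to 2 points.
Then, from the visible intercepts: it crosses the x-axis at the gridline x = 0; among the integer gridlines, it crosses the y-axis at y ∈ {-2, 0}.
Finally, putting this together gives p.

3*x*y - y^2 - 2*x - 2*y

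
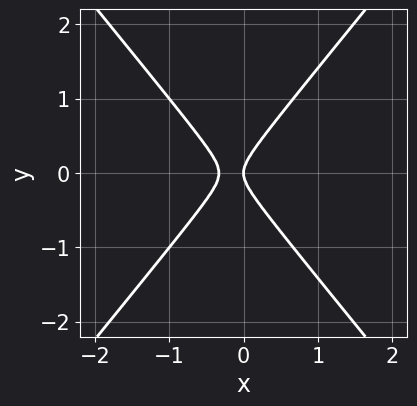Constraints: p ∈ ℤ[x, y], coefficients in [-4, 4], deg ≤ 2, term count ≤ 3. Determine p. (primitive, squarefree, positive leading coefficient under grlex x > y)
3*x^2 - 2*y^2 + x

1. deg p = 2. The shape is more complex than any degree-1 curve.
2. Symmetries: it's symmetric under y → −y, forcing even powers of y.
3. From the axis intercepts and sections: it crosses the x-axis at the gridline x = 0; it crosses the y-axis at the gridline y = 0.
4. Assembling these constraints gives the stated polynomial.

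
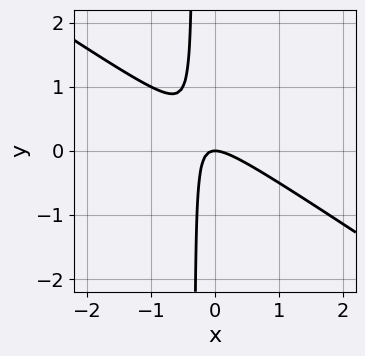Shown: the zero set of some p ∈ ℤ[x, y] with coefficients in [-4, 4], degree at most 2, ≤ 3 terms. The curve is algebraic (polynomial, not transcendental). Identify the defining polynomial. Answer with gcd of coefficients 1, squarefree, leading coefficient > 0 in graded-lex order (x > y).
2*x^2 + 3*x*y + y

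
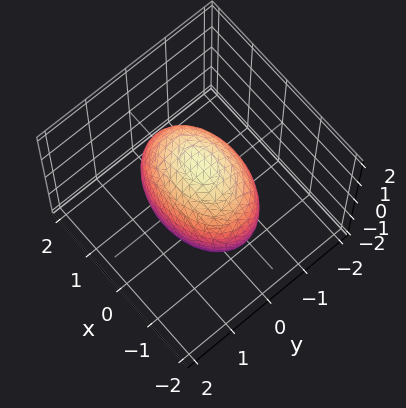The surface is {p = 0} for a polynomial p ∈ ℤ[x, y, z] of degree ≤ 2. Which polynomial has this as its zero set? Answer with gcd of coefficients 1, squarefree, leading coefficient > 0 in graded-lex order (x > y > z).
First, the degree is 2 — a closed, bounded, convex surface; a quadric.
Next, symmetries: it's symmetric under z → −z, forcing even powers of z; it's symmetric under x → −x, forcing even powers of x; mirror symmetry y ↦ −y ⇒ only even powers of y.
Then, from the visible intercepts: the y-axis gridline crossings are at y ∈ {-1, 1}.
Finally, fitting integer coefficients to these (and the overall shape) gives p.

x^2 + 2*y^2 + z^2 - 2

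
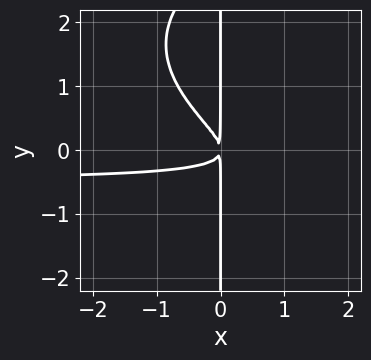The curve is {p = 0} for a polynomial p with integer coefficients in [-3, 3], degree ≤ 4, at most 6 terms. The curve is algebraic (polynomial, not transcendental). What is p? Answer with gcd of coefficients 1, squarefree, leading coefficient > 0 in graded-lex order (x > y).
x*y^3 - 2*x^2*y - 3*x*y^2 - x^2

1. Degree: no degree-3 curve has this shape, so deg p = 4.
2. Against the integer gridlines: the visible y-axis segment lies entirely on the curve.
3. Fitting integer coefficients to these (and the overall shape) gives p.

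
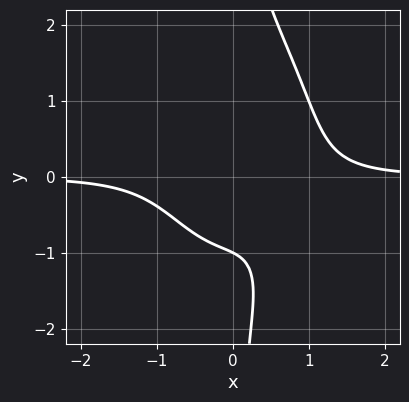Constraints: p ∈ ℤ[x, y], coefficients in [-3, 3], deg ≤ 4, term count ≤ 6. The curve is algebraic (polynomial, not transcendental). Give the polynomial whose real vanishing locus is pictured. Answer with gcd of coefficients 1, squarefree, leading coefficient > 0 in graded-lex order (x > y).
3*x^3*y + x*y^3 - 2*y - 2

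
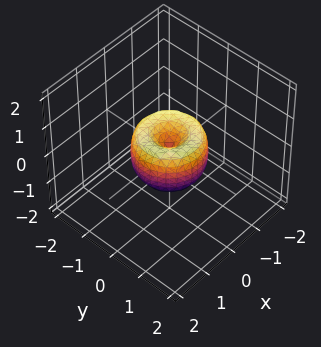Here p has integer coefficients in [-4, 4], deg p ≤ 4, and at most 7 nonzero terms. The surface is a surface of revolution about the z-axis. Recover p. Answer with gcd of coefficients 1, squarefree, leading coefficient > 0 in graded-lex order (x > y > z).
1. Degree: the shape is more complex than any degree-3 surface, so deg p = 4.
2. Symmetry: the surface is invariant under rotation about z: p = q(x² + y², z).
3. Observable constraints: among the integer gridlines, it crosses the y-axis at y ∈ {-1, 0, 1}; it meets the z-axis at z = 0 (among the integer gridlines).
4. Fitting integer coefficients to these (and the overall shape) gives p. Check: (-1, 0, 0) on the x-axis lies on the surface, and p(-1, 0, 0) = 0. ✓

2*x^4 + 4*x^2*y^2 + 2*y^4 - 2*x^2 - 2*y^2 + z^2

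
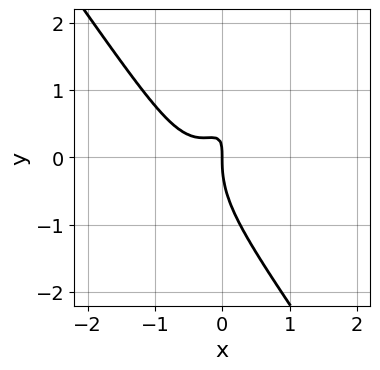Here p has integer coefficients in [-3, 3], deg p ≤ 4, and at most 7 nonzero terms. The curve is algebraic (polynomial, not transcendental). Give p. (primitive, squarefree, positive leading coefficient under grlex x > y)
3*x^3 + y^3 + 2*x^2 - 2*x*y + x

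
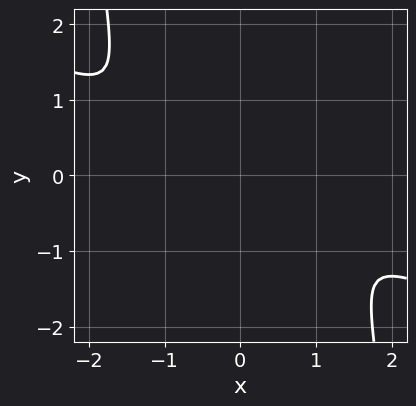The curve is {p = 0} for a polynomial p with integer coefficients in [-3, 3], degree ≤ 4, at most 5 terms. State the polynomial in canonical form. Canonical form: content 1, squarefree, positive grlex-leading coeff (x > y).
(a) The degree is 4 — no degree-3 curve has this shape.
(b) Solving for integer coefficients yields p as stated.

x^4 + 2*x^3*y + 3*y^2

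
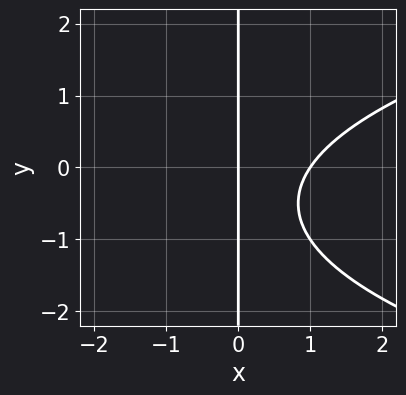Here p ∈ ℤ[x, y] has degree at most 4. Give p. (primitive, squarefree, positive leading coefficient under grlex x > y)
2*x*y^2 - 3*x^2 + 2*x*y + 3*x

First, degree: a generic line meets the curve in up to 3 points, so deg p = 3.
Next, reading off the gridlines: among the integer gridlines, it crosses the x-axis at x ∈ {0, 1}; the visible y-axis segment lies entirely on the curve.
Finally, matching integer coefficients to the picture gives p.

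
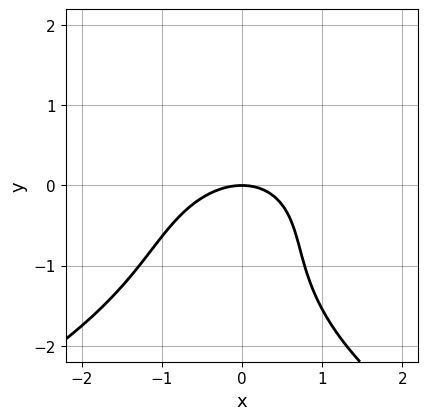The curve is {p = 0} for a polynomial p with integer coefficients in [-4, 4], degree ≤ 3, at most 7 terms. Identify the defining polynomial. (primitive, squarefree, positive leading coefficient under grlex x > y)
y^3 + 2*x^2 - x*y + 2*y^2 + 3*y

(a) Degree: a generic line meets the curve in up to 3 points, so deg p = 3.
(b) Reading off the gridlines: it crosses the y-axis at the gridline y = 0; one x-axis crossing is at x = 0.
(c) Solving for integer coefficients yields p as stated.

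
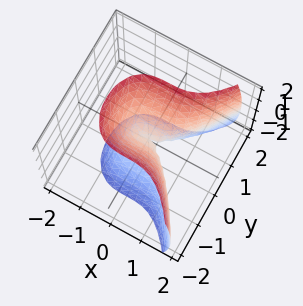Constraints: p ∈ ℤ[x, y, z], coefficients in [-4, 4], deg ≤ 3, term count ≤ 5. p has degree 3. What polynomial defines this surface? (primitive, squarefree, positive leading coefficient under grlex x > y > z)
(a) The degree is 3 — no degree-2 surface has this shape.
(b) From the axis intercepts and sections: one y-axis crossing is at y = 0; it meets the z-axis at z = 0 (among the integer gridlines); it crosses the x-axis at the gridline x = 0.
(c) Matching integer coefficients to the picture gives p.

2*x^3 - 3*y^2 + z^2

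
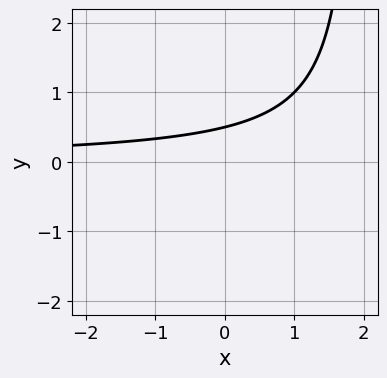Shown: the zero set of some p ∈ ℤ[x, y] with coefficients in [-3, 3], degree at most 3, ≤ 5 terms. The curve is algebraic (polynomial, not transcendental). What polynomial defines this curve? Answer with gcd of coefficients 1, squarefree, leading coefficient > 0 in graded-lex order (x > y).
First, deg p = 2. A generic line meets the curve in up to 2 points.
Next, against the integer gridlines: the curve avoids every integer x-axis point in the box.
Finally, these observations pin down the coefficients.

x*y - 2*y + 1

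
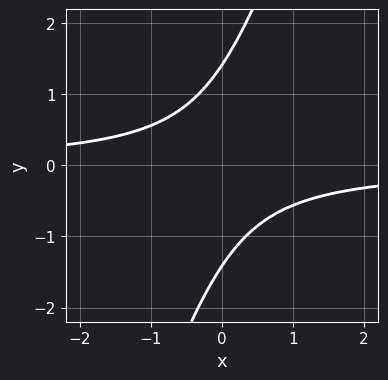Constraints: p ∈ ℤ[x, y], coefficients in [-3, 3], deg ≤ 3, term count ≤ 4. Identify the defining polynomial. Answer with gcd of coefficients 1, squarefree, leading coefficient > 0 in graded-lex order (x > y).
3*x*y - y^2 + 2

First, deg p = 2.
Then, reading off the gridlines: no x-intercept at any integer in the box.
Finally, these observations pin down the coefficients.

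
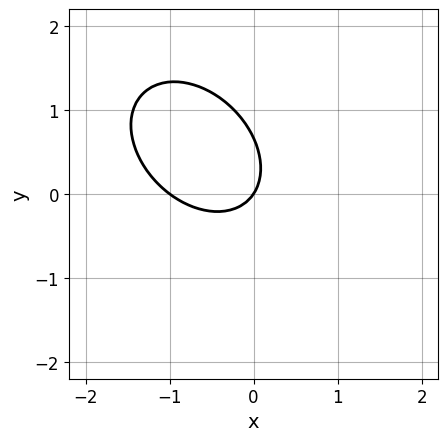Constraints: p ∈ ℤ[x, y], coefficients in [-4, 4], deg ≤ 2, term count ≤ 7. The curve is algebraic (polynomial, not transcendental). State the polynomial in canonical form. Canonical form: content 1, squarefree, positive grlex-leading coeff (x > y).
3*x^2 + 2*x*y + 3*y^2 + 3*x - 2*y

(a) deg p = 2.
(b) Against the integer gridlines: among the integer gridlines, it crosses the x-axis at x ∈ {-1, 0}; one y-axis crossing is at y = 0.
(c) Putting this together gives p.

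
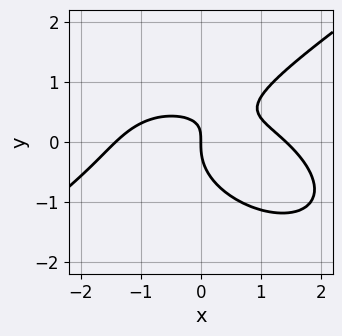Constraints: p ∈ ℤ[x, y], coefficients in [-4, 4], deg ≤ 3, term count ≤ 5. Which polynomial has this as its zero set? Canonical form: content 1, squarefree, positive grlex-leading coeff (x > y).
x^3 - 3*y^3 + 3*x*y - 2*x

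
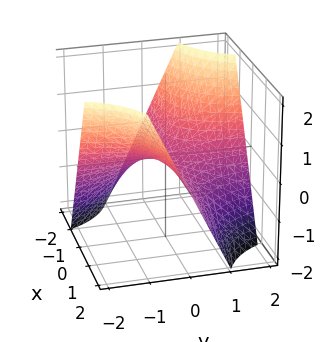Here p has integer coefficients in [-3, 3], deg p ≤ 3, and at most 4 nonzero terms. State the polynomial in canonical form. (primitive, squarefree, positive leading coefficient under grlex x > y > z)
x*y + z

First, degree: a saddle surface; a quadric, so deg p = 2.
Next, checking where it meets the axes: it crosses the z-axis at the gridline z = 0; every point of the x-axis in the box is on the surface; the visible y-axis segment lies entirely on the surface.
Finally, fitting integer coefficients to these (and the overall shape) gives p.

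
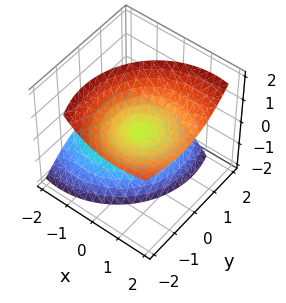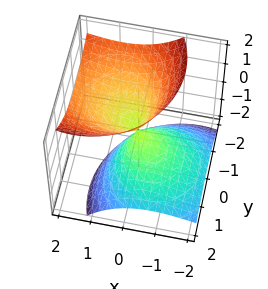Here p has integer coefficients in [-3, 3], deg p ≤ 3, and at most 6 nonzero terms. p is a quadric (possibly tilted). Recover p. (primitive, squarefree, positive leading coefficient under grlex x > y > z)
2*x^2 - 3*x*z + 2*y^2 + 2*y*z - 2*z^2

First, there are 2 components. Treating them together as one polynomial.
Next, degree: a generic line meets the surface in up to 2 points, so deg p = 2.
Then, reading off the gridlines: it crosses the x-axis at the gridline x = 0; one z-axis crossing is at z = 0; it meets the y-axis at y = 0 (among the integer gridlines).
Finally, solving for integer coefficients yields p as stated.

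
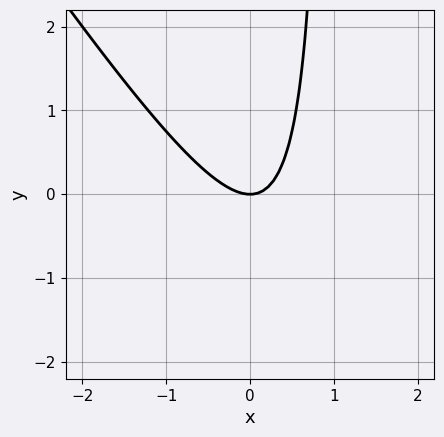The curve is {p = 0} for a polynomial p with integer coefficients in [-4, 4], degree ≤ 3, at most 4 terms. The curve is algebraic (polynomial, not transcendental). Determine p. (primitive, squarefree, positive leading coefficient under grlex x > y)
deg p = 2. A generic line meets the curve in up to 2 points.
Checking where it meets the axes: it crosses the y-axis at the gridline y = 0; one x-axis crossing is at x = 0.
These observations pin down the coefficients.

3*x^2 + 2*x*y - 2*y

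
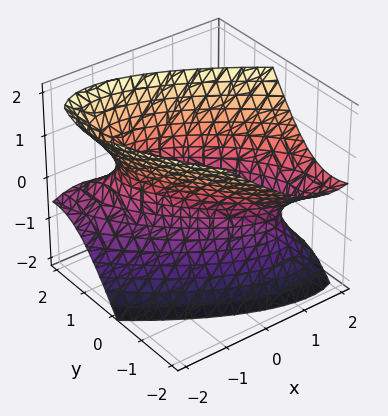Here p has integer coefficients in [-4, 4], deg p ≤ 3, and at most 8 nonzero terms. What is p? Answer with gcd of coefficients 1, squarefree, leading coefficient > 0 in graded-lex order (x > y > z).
1. deg p = 2. The shape is more complex than any degree-1 surface.
2. Against the integer gridlines: it misses every integer gridline on the z-axis; the y-axis gridline crossings are at y ∈ {-1, 1}; the x-axis gridline crossings are at x ∈ {-1, 1}.
3. Assembling these constraints gives the stated polynomial.

2*x^2 + 3*x*y + 2*y^2 + 2*y*z - 2*z^2 - 2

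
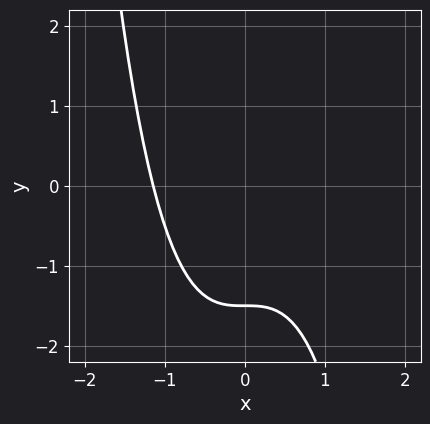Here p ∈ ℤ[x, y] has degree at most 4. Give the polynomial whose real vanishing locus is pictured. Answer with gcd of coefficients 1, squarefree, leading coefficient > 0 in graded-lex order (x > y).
2*x^3 + 2*y + 3

1. Degree: no degree-2 curve has this shape, so deg p = 3.
2. The integer polynomial consistent with all of this is the stated p.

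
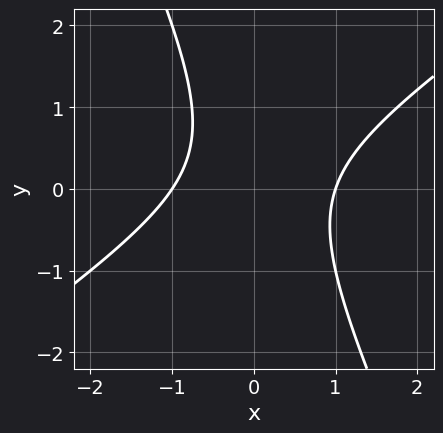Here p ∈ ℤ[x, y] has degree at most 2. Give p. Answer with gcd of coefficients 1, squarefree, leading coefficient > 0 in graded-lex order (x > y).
Degree: no degree-1 curve has this shape, so deg p = 2.
Reading off the gridlines: the curve avoids every integer y-axis point in the box; the x-axis gridline crossings are at x ∈ {-1, 1}.
Solving for integer coefficients yields p as stated.

3*x^2 - 3*x*y - 2*y^2 + y - 3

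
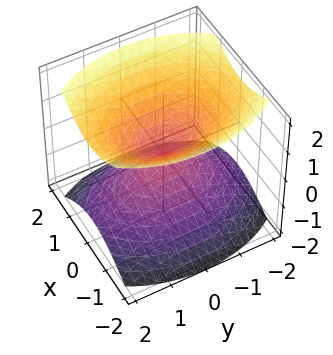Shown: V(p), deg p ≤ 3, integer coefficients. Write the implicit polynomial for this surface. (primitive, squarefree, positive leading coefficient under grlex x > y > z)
(a) There are 2 components.
(b) deg p = 2.
(c) Symmetries: mirror symmetry x ↦ −x ⇒ only even powers of x; it's symmetric under z → −z, forcing even powers of z; the y ↦ −y reflection is a symmetry, so y appears only in even powers.
(d) From the axis intercepts and sections: it meets the x-axis at x = 0 (among the integer gridlines); one z-axis crossing is at z = 0.
(e) Solving for integer coefficients yields p as stated.

2*x^2 + y^2 - 2*z^2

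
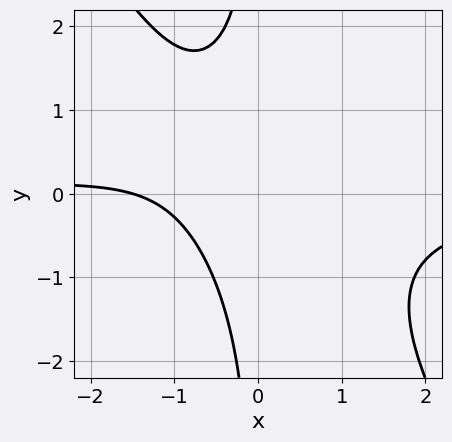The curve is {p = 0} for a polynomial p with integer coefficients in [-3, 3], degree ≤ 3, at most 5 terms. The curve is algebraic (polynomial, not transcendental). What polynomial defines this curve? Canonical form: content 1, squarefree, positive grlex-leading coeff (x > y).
3*x^2*y + 2*x*y^2 + 2*x + 3

1. Degree: a generic line meets the curve in up to 3 points, so deg p = 3.
2. Reading off the gridlines: no y-intercept at any integer in the box.
3. Putting this together gives p.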